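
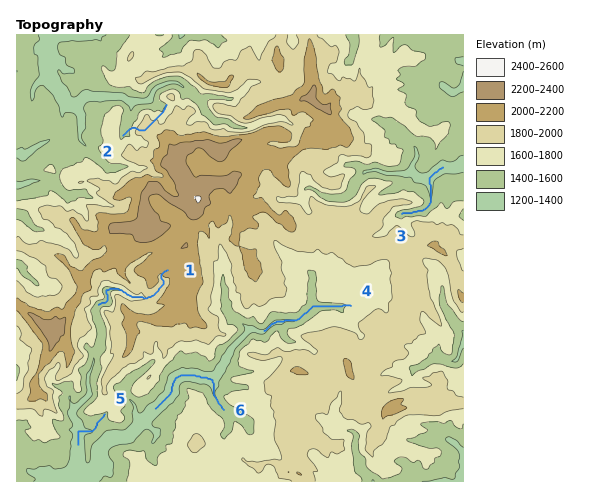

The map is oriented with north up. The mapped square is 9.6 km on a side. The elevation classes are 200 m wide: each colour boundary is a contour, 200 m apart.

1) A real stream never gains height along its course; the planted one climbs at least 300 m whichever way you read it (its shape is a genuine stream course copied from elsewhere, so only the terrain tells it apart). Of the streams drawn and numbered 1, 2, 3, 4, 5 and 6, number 2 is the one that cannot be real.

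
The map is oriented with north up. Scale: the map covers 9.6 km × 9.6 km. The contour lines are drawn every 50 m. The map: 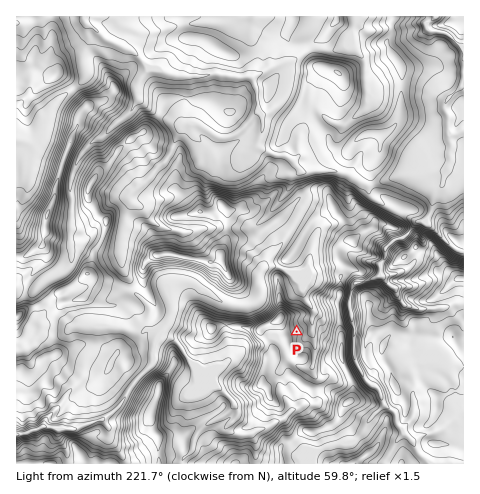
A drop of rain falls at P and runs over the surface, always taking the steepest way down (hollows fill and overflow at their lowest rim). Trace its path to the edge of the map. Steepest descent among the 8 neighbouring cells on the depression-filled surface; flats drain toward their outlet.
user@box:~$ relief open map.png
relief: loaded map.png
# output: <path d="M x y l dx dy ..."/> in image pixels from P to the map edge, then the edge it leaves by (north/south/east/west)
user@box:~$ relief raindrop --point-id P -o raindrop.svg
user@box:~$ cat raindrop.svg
<path d="M297 332l10-11 5 0 1-3 0-9-7-8-2-4 0-5-5-5 0-2-14-14-6-4-3-1-9 0-7 6-2 5 0 7 4 7 0 3-2 4-2 2-3 4-5 2-15 0-1-1-4 0-7-3-5-2-15-12-3-1-4-3-6-3-12 0-4 2-5 3 2 4 1 24-4 7 0 2-9 12 0 2-4 4 0 2-2 3-2 19-17 17-5 8-6 12-10 10-9 6-1 2-6 0-7 4-9 2-6 4-20 0-3-3-12 0-2 3-7 1-7 3-7 0"/>
exit: west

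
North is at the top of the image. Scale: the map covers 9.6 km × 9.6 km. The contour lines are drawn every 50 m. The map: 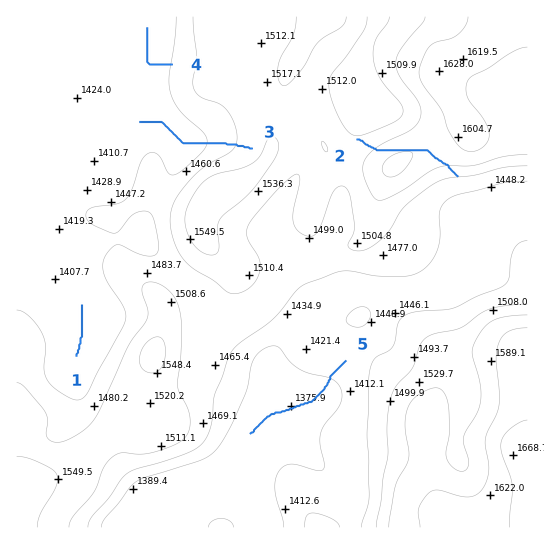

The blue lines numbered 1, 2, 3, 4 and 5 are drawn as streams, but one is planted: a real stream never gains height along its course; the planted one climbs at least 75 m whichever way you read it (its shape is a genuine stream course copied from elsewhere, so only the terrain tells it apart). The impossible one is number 2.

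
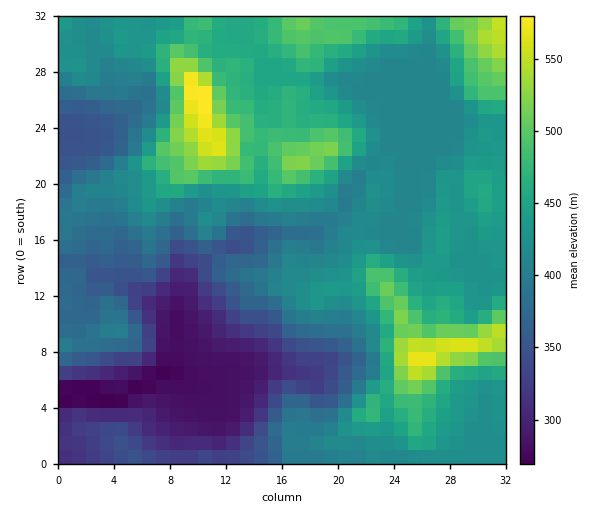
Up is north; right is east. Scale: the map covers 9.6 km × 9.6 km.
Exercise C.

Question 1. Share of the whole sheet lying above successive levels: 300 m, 92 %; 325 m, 87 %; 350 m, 80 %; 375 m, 73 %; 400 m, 63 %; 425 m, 42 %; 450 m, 26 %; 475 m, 15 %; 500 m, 8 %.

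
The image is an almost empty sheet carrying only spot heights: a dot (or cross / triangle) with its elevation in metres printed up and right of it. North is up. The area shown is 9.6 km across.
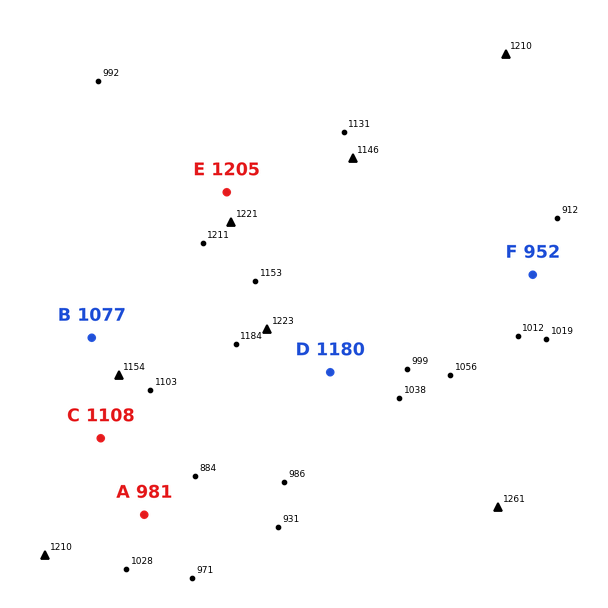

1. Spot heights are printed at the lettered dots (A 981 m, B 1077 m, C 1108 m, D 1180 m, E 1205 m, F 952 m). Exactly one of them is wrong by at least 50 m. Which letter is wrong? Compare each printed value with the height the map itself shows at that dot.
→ D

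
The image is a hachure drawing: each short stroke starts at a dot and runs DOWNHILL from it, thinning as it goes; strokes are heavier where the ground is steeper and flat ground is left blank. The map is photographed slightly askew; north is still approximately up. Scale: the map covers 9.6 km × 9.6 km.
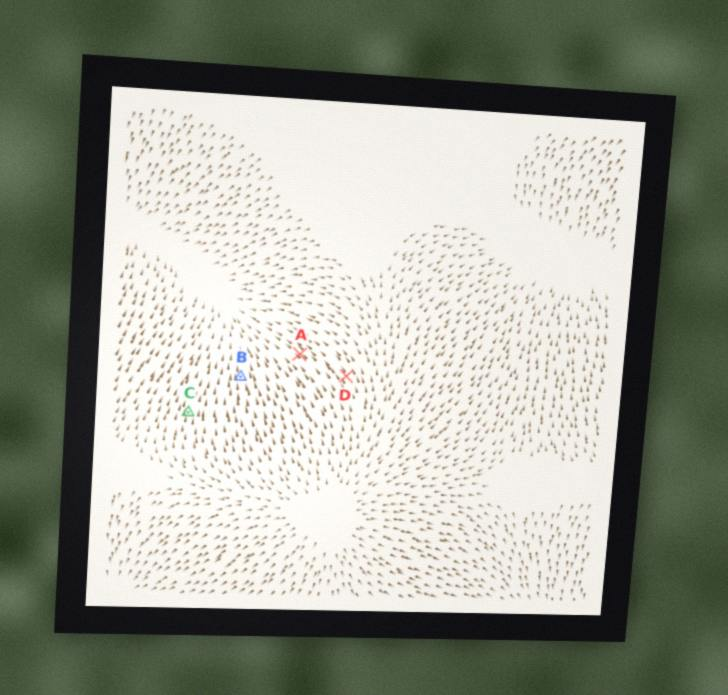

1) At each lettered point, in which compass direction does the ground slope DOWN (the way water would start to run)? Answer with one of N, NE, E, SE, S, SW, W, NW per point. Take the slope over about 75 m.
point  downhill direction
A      NW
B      N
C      N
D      NW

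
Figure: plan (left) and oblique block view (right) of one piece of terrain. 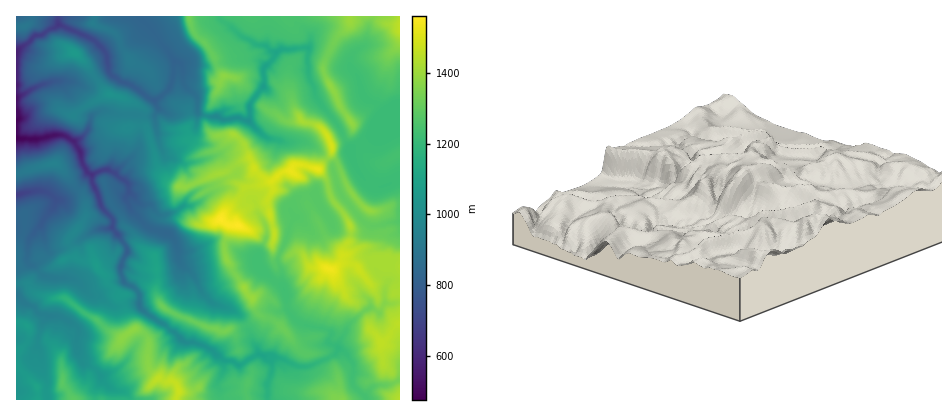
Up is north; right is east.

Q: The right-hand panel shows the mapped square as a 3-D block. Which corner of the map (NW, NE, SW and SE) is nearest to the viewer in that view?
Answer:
SW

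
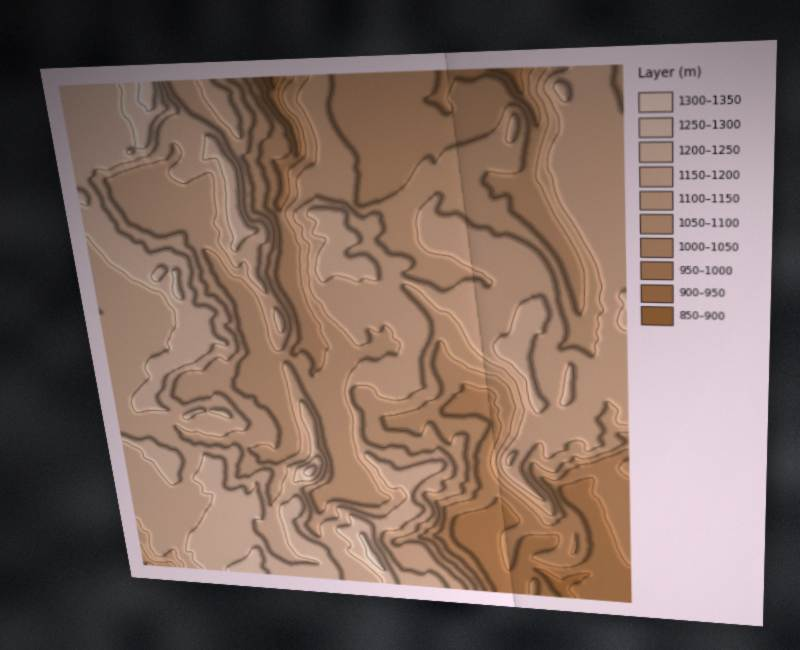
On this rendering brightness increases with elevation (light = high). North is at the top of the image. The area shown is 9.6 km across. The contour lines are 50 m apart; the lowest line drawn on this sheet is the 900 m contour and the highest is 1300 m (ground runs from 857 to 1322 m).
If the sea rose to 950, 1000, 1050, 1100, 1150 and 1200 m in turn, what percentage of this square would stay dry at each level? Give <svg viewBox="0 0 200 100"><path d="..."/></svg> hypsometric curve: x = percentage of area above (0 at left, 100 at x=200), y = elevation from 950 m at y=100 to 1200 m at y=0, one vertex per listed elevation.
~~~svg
<svg viewBox="0 0 200 100"><path d="M191 100l-11-20-23-20-39-20-53-20-38-20"/></svg>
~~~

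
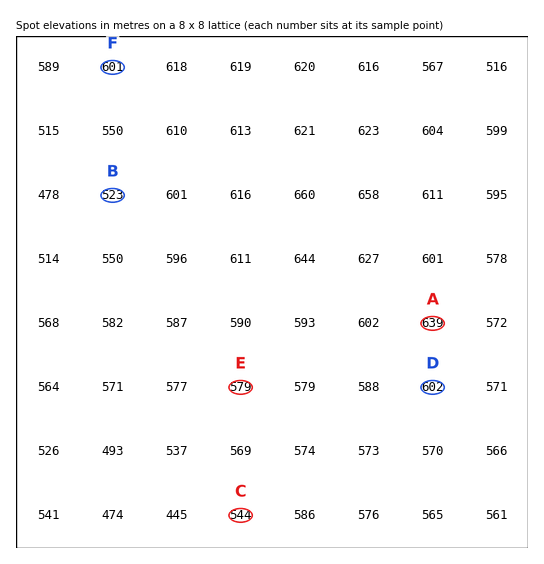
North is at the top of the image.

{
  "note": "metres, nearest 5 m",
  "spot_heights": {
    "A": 640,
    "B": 525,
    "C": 545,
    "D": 600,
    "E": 580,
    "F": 600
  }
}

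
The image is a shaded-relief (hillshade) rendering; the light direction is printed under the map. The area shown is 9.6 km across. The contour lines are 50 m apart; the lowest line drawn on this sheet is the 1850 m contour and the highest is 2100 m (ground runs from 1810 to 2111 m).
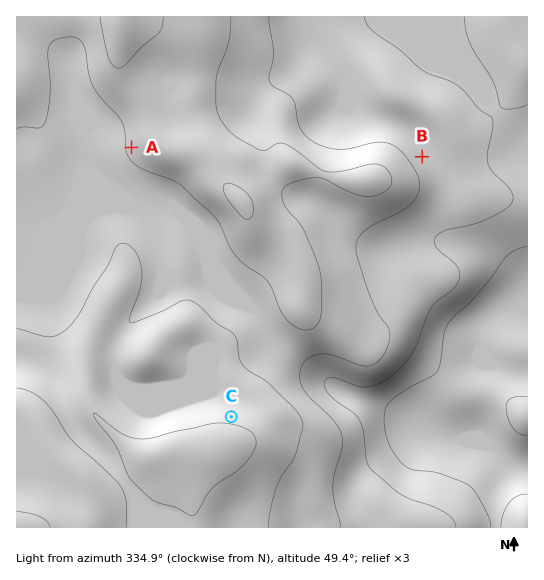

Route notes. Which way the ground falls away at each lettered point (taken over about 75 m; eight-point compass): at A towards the W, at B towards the NE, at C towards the N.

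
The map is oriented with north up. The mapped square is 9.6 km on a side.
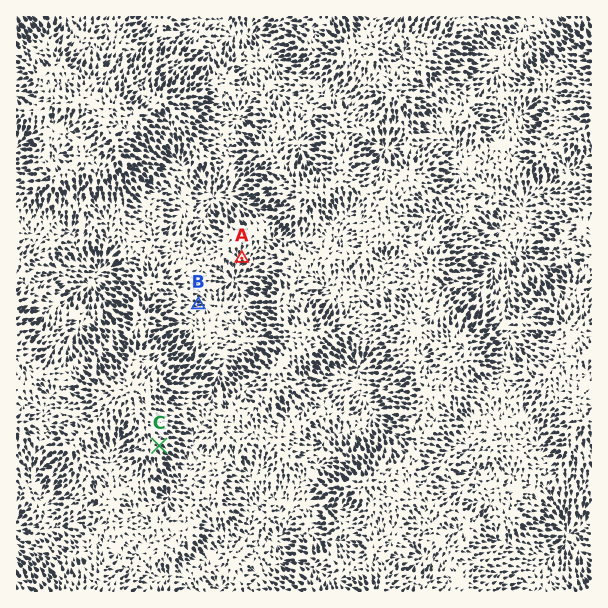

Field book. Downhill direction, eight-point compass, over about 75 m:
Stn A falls SW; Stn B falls E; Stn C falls SE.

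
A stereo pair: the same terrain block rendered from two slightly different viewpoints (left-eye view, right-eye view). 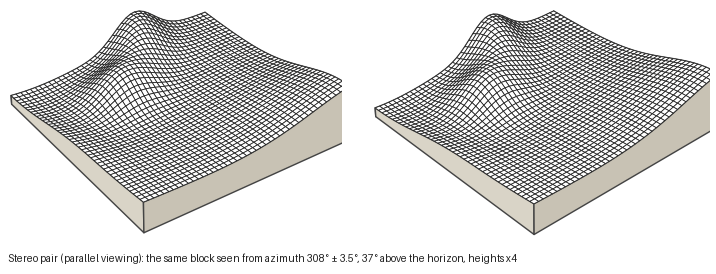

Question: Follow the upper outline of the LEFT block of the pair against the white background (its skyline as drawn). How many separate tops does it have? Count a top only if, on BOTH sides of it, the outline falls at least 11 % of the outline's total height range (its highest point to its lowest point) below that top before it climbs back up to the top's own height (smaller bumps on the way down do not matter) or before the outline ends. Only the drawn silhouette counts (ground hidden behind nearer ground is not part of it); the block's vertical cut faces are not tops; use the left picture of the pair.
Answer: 2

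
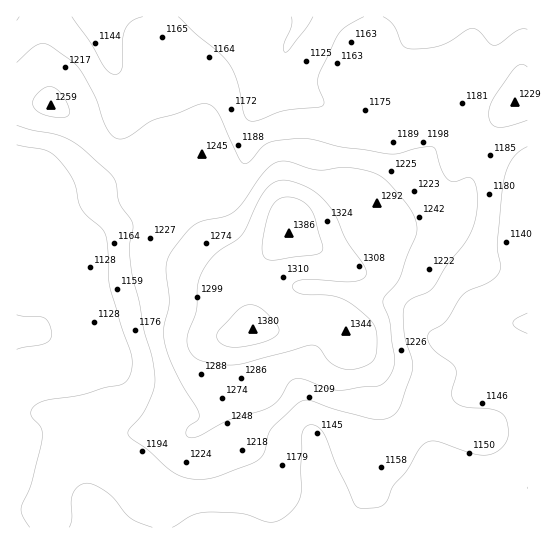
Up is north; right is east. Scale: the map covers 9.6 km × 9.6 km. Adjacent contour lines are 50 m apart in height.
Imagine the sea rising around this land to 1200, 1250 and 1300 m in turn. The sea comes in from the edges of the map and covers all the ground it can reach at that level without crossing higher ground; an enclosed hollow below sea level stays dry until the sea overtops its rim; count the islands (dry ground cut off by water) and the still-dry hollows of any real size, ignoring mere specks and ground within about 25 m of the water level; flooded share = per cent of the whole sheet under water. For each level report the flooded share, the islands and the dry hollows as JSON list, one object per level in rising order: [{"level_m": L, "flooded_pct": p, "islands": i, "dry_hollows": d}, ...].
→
[{"level_m": 1200, "flooded_pct": 62, "islands": 0, "dry_hollows": 0}, {"level_m": 1250, "flooded_pct": 81, "islands": 1, "dry_hollows": 0}, {"level_m": 1300, "flooded_pct": 91, "islands": 1, "dry_hollows": 0}]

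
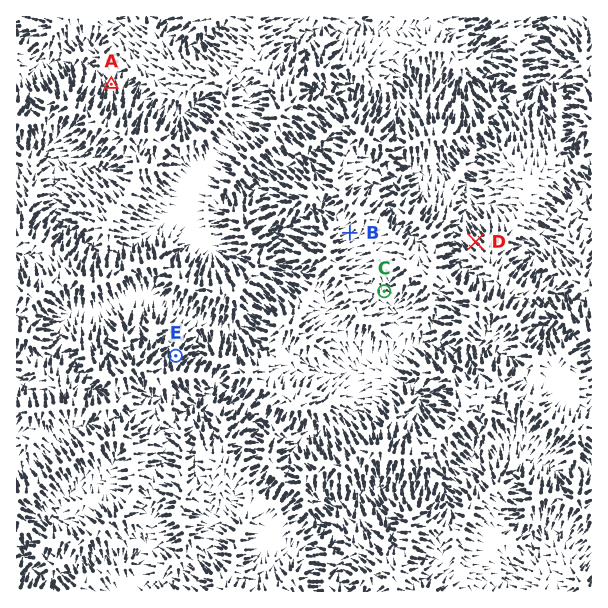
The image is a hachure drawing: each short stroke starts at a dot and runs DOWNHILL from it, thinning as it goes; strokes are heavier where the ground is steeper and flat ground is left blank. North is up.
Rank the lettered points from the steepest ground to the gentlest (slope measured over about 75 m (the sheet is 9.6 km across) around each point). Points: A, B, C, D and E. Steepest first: E D A C B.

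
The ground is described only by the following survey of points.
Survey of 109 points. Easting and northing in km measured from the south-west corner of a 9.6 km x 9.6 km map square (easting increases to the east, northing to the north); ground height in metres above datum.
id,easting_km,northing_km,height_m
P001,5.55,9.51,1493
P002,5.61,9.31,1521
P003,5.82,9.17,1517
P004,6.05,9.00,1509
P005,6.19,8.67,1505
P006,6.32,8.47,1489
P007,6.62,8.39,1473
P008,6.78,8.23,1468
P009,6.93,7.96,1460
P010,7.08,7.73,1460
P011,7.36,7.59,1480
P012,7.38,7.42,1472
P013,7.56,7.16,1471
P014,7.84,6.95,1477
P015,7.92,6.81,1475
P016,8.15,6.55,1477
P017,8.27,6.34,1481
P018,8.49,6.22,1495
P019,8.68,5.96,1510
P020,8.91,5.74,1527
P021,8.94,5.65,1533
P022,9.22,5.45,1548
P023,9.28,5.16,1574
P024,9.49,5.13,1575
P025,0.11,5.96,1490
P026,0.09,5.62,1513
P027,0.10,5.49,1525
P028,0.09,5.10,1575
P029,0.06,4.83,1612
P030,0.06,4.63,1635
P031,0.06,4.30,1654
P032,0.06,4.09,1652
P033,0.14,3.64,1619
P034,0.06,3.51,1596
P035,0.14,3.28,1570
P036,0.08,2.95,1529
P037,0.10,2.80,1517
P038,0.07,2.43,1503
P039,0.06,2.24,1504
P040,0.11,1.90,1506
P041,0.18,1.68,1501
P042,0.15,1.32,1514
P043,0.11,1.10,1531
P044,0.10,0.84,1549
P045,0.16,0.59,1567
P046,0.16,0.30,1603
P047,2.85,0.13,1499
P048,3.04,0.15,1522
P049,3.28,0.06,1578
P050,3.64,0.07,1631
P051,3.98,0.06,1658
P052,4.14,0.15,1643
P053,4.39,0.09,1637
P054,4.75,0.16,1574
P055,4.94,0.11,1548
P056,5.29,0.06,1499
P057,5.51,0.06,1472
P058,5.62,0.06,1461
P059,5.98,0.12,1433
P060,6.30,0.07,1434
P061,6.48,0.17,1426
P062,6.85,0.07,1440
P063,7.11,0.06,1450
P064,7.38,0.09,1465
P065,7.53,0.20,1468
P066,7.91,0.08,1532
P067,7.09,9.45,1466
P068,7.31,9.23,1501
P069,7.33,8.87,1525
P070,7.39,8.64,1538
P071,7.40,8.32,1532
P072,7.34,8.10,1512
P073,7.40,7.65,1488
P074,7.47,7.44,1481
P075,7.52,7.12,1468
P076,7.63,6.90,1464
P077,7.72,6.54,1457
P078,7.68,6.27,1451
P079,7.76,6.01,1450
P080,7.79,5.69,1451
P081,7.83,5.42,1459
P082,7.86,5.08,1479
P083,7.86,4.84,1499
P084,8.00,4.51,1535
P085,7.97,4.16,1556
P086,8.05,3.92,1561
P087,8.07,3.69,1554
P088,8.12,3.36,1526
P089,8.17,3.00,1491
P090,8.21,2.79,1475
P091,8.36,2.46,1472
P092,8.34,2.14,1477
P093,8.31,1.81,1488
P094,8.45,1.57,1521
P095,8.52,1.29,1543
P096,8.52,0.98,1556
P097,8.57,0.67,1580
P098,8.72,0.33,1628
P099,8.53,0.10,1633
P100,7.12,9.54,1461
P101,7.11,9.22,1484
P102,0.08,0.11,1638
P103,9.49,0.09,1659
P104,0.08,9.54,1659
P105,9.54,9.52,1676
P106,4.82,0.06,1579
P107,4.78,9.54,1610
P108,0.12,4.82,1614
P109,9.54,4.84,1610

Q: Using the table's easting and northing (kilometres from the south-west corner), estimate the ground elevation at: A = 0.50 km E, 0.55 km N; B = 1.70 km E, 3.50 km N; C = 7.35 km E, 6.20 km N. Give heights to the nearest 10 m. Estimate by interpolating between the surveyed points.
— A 1520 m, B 1630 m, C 1450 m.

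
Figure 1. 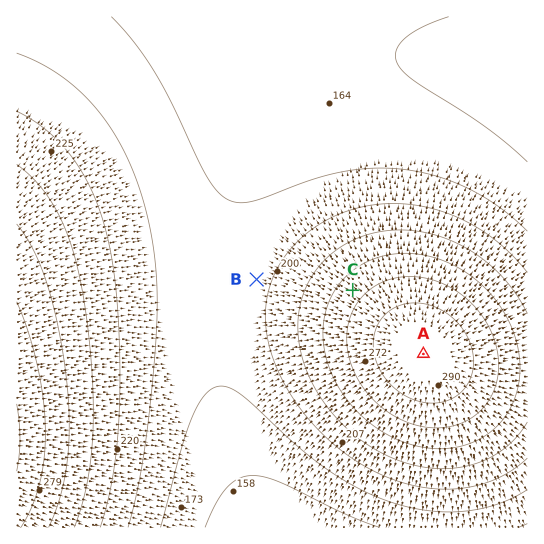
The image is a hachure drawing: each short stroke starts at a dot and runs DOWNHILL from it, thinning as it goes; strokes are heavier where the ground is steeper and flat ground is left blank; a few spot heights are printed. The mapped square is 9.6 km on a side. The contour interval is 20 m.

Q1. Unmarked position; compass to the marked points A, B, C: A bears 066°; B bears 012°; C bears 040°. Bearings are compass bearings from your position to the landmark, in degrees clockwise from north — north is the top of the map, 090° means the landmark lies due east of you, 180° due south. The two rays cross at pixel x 222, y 444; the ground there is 170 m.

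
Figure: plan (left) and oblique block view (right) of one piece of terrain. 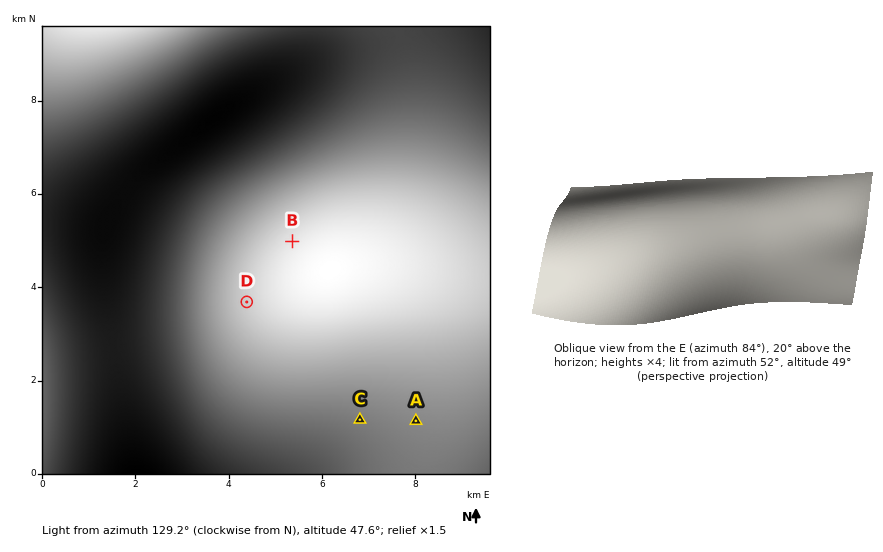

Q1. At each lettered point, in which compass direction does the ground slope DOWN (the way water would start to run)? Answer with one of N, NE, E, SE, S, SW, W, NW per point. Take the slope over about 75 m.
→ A NE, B E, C NE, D E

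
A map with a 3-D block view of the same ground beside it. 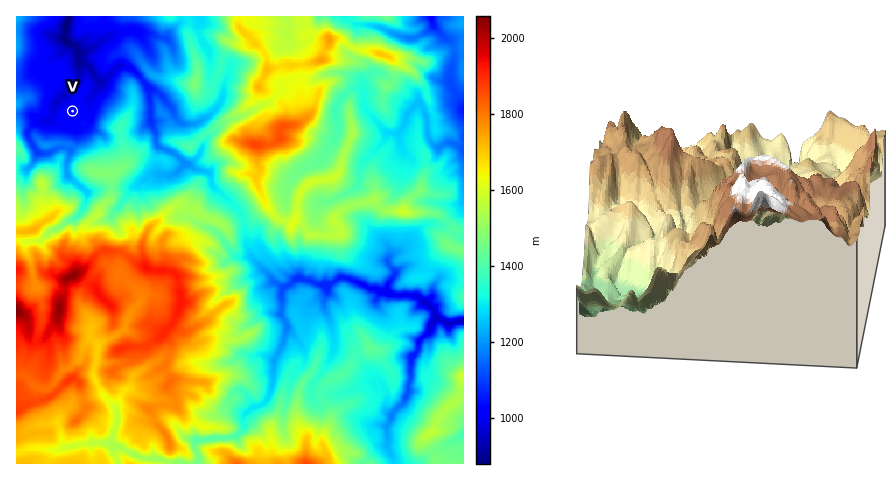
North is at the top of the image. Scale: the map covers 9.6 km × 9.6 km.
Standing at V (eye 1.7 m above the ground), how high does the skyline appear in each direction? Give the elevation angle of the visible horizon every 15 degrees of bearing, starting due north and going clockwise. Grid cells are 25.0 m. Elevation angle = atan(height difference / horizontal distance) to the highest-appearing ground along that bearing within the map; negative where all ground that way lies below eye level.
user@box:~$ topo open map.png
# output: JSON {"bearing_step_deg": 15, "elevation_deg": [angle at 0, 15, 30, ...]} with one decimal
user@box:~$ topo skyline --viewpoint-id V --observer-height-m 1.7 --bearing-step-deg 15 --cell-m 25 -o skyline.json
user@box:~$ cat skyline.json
{"bearing_step_deg": 15, "elevation_deg": [-1.7, 0.7, 2.4, 6.1, 8.6, 11.0, 14.4, 18.9, 16.9, 16.4, 18.3, 19.7, 16.3, 16.0, 15.2, 13.8, 15.5, 9.3, 7.4, 8.1, 4.1, 5.7, 5.3, 0.9]}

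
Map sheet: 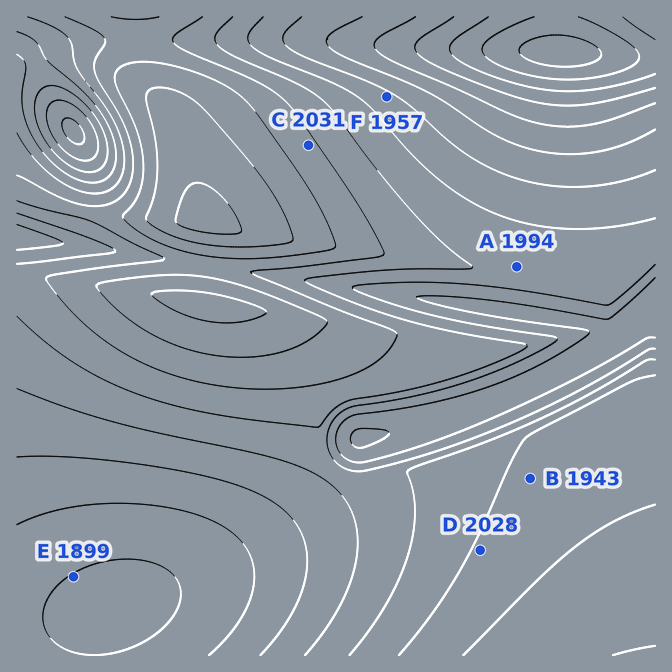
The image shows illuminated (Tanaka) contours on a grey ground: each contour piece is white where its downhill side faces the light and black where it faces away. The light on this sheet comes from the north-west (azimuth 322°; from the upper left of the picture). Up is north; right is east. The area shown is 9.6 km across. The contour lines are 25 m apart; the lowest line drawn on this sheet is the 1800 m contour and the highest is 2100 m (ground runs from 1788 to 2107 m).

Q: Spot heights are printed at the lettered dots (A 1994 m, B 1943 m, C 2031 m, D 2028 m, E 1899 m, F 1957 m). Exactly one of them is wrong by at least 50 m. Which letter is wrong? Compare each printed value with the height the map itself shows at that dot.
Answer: B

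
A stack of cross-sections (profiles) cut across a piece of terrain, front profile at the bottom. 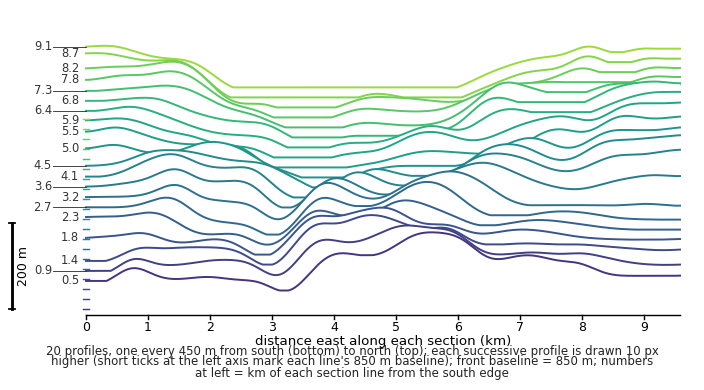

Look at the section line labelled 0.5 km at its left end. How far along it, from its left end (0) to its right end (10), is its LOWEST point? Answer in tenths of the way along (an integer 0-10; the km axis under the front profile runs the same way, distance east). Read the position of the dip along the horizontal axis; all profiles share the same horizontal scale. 3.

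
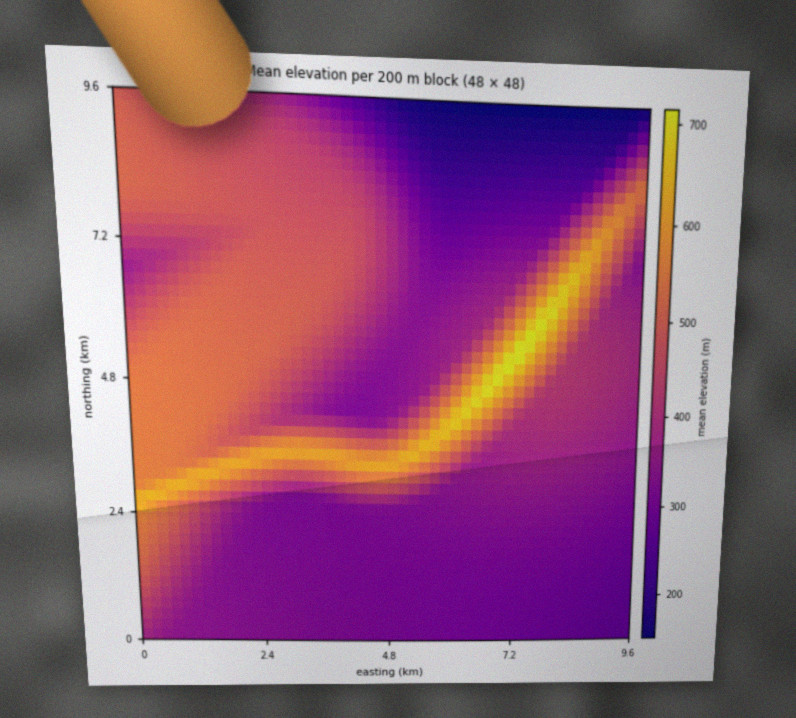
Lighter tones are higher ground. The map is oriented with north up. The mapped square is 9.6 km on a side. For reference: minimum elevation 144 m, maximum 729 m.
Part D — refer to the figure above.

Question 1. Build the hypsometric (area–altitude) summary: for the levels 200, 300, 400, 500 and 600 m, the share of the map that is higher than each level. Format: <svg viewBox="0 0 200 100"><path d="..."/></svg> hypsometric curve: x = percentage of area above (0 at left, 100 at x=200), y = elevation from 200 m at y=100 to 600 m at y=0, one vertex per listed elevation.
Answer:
<svg viewBox="0 0 200 100"><path d="M192 100l-22-25-80-25-49-25-32-25"/></svg>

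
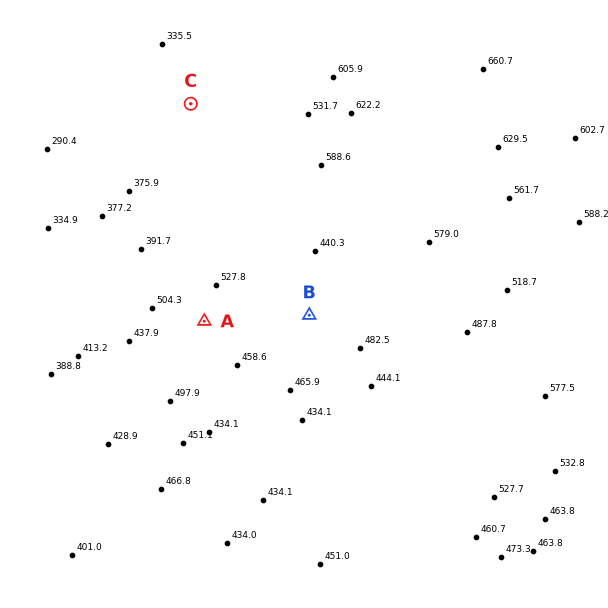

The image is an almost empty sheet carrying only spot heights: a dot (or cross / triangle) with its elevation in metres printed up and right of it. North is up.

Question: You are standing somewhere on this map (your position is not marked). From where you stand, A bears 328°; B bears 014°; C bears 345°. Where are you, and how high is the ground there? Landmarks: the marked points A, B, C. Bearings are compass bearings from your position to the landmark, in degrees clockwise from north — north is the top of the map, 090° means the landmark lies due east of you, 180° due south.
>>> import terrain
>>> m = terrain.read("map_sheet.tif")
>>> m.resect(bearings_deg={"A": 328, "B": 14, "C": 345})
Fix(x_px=279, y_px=439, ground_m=430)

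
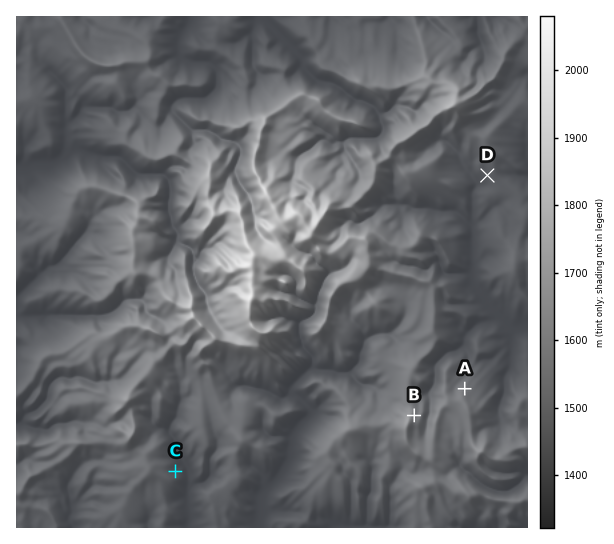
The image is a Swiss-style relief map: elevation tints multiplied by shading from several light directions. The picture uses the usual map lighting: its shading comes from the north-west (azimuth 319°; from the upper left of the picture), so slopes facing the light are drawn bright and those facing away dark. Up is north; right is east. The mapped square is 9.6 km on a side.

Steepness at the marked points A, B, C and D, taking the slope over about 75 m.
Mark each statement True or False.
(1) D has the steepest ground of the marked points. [False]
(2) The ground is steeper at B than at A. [True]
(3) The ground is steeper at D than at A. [False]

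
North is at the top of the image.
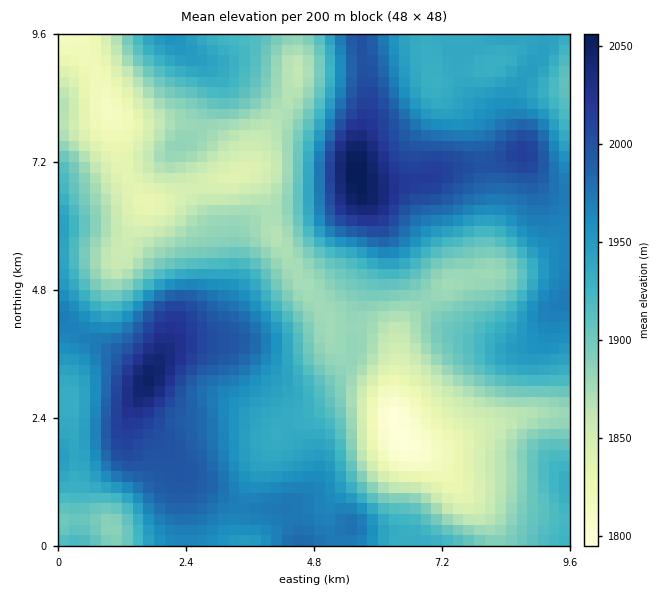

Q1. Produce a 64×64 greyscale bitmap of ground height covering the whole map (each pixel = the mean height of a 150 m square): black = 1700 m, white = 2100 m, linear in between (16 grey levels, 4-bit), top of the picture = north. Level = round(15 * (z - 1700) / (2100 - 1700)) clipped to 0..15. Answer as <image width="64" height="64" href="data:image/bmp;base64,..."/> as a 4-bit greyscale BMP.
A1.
<image width="64" height="64" href="data:image/bmp;base64,Qk12CAAAAAAAAHYAAAAoAAAAQAAAAEAAAAABAAQAAAAAAAAIAAATCwAAEwsAABAAAAAAAAAAAAAAABEREQAiIiIAMzMzAERERABVVVUAZmZmAHd3dwCIiIgAmZmZAKqqqgC7u7sAzMzMAN3d3QDu7u4A////AIiIh3d4maqqqqqpmZqqq7uqqqqpmZmZmYiId3d3iIiJiIiHd3iZqqqqqqqqqqqruqqqqqqZmZmIiId3d3eIiImIiHd3iJmqqqqqqqqqqqqqqqqqqpmZmIh3d2Z3d4iIiIiId3eImqqqqqqqqqqqqqqqqqqpmYiIh3ZmZmd3iIiIiIiHeImaq7u7qqqqqqqqqqqqqpmIiIh3ZmVmZnd4iIiIiIiImaq7u7u6qqqqqqqqqqqpmIh3d3ZlVVZmd3iIiYiIiZmaq7u7u7uqqqqqqqqqqpmId3d2ZVVVVmZ3eIiZmZmZmqq7u7u7u6qqqqqqqqqpmHdmZmZVVVVWZnd4iJmZmZmqq7u7u7u7qqqZmqqqqpmIdmVVVVVVVVZmZ3iImZmZmqu7u7u7u7uqqZmZmaqqmYdmVVRERFVVVmZ3eIiZmZmqu7u7u7u7u6qpmZmZmZmZh2VURERERVVWZnd4iIiZmaq7y7u7u7u6qpmZmZmZmZiHZURERERFVVZmd3iIiJmZq7zMu7u7u7qqmZmZmZmZmHZVREREREVVVmZneIiImZmrvMy7u7u7uqqZmZmZmZmYdlVEREREVVVWZmd3eIiZmau8zMu7u7u6qpmZmZmZmYh2VEREREVVVVZmZnd3d5mZq7zMzLu7u7qqmZmZmZmYiHZUREREVVVVZmZmZnd3mZmrvMzMy7u7uqqZmZmZmYiHdlRERERVVWZmZmZmZ3eZmaq8zMzMu7uqqqmZmZmZiId2VERERVVWZmZmZmd3d5mZqrzN3cy7u6qqqpmZmZmIh3ZVRERFVWZmZ3d3d3d3mZmqvM3d3Mu7qqqqqZmZmIh3dmVURVVWZmd3d3iIiIiZmaq8zd3cy7u6qqqqmZmYiHd2ZVVVVWZmd3eIiIiIiJmZqrvN3d3Mu7u6qqqZmZiHd3dmVVVWZnd3iIiZmZmZmZqqu8zd3czLu7u6qqmZiHd3d2ZlVWZnd3iImZmZmZmZqqq7vM3dzMy7u7uqqZmId3d3dmZWZnd4iImZmZmZmaqqqru8zN3MzLu7u7qqmYd3d3d2ZmZmd3iIiZmZmqqZqqqqq7vMzMzMy7u7uqqYh3d3d3ZmZmd3iIiJmZmqqqqqqqqqu7zMzMy7u7u6qZiHd3d3d2ZmZ3eIiIiZmaqqqqqqqqqrvMzMzLu7u6qpmId3d3d3ZmZnd4iIiImZqqqqqqqZmaq7zMzMu7u7qpmId3d3d3d2Znd3eIiIiJmaqqqqqZmZmqu8zMu7u6qpmId3d3d3d3d3d3d3eIiIiZqqqqqZiIiJqru7u7uqqqmYh3d3d3d3d3d3d3d3d4iJmqqqqZiId4iaq7u7qqqqmYh3d3d3d3d3d3d3d3d3d4iZqqqZmHd3eImaqqqqqqmZh3d3d3d3iIiId3d3d3d3eImqqpmId2Z3eImZmZmZmZiHd3d3d4iIiIiHd3d3d3d3iZqqmYd2ZmZ3iIiZmZmZiHd3d3d4iIiZmIh3d3d3d3iJmqqZh3ZmZnd3iIiIiIiHd3d3eIiImZmZmId3d3d3eImaqpmHdmZmZ3d3d3iIiHd3Z3eIiZmaqqmZiIh3d3eImaqqmYd2ZmZmZ3d3d3d3d2ZneImZmqqqqpmYiIiIiImaqqqZh3dmZmZmZ3d3d3d3Zmd4maqqu7u6qpmZiIiImZqqqpmId2ZmZmZmd3d3d3Zmd4iaq7u7u7qqqZmZiJmZqqqqmYh3ZmVVVmZnd3d3dmZ3iaq7zMzMu6qqqpmZmaqqqqqZiHdmVVVVZmZ3d3d2ZneJq7zM3My7u6qqqqqqqqqqqpiHd2ZVVVVWZmZmZmZmd4mrzN3d3Mu7u7uqqqqqqqqqmId2ZlVVVVZmZmZmZmZ3iavN3d3czMu7u7uqqqq7uqqIh3ZlVVVVVmZmZmZmZneJq83d3dzMzMy7u7u7u7u7qoh3dmVVVWZmZlVVVWZmd4mrzd3d3MzMzMu7u7u7u7uqiHdmVVVWZmZmZVVVVWZ3iavN3d3czMzMzLu7u7u7u6qId2ZVVWZmZmZmZVVVZmeJq83d3czMzMzMu7u7vMy7qod2ZVVVZmd3dmZmZVZmd4mrzd3dzMy8zMu7u7vMzLuqd2ZVVVVmZ3d3ZmZmZmZ3iavN3d3Mu7u7u7u7u8zMuql2ZVVVVVZnd3d2ZmZmZneJmrzd3My7u7u7u7u7vMu6mWZlVVVVVmZ3d3dmZmZmd4iavM3MzLu7qqqqqru7u7qZZlVURFVVZnd3d3dmZmZneJq8zMzLu6qqqqqqqru7qplmVVRERVZmd3d3d3d2Zmd4iavMzMu7qqmZmqqqqqqpmGZVVERVVmd3d3d3d3dmZ3eJq7zMy7qpmZmZqqqqqpmIZlVURFVmd3d3iIiHd3Zmd4mrvMy7qpmZmZmZqqqZmYhmVVRFVWd3eIiIiIiHd2ZniJq7zLuqmZmZmZmZqZmYiGZVVFVWZ3iIiImYiId3Zmd4mrvLu6mZmZmZmZmZmZiIZVVVVWZ3iIiZmZmIiHdmZ3iau7u6qZmZmZmZmZmZmYhVVVVVZ3iImZmZmZiId2ZmeJq7u7qpmZmZmZmZmZmZiFVVVVZniJmZmZmZmIh3Zmd4mru7uqmZmZmZmZmZmZmYVVVVVneJmZmZmZmYiHdmZ3iau7u6mZmZmZmZmZmZmZhERFVmeImZqZmZmYiId3d3iJq7u6qZmZmZmZmZmZmZmUREVWZ4mZqpmZmIiIiHd3eJqru7qpmZmZmZmZmZmZmZ"/>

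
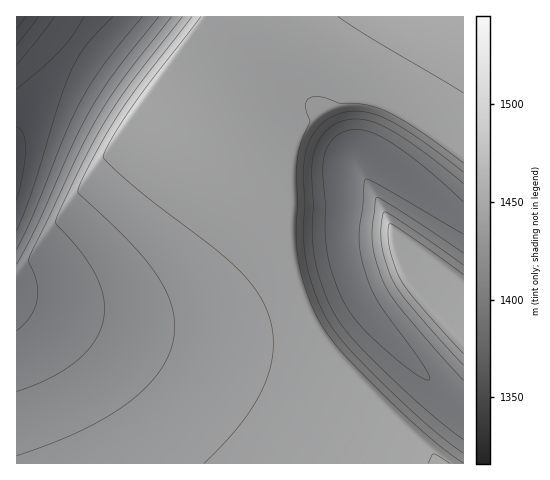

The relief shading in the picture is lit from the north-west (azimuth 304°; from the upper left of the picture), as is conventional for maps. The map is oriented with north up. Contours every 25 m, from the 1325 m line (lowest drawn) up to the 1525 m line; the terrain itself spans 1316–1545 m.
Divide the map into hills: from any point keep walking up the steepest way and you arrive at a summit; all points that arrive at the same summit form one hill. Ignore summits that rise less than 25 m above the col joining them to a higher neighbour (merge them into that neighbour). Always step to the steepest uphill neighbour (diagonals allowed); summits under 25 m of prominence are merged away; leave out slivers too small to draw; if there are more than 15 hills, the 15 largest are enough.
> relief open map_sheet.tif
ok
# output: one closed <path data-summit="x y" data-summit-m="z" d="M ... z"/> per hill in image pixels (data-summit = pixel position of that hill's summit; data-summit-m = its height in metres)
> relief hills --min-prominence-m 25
<path data-summit="463 17" data-summit-m="1545" d="M463 16l-367 1-48 67-32 48 1 332 447-1 0-52-16-12-40-41-42-47-14-27-9-35 1-82 3-10 9-6 11 3 23 12 68 50 6 1z"/><path data-summit="463 339" data-summit-m="1523" d="M357 151l-10 6-3 10-1 48 0 34 11 41 12 21 14 17 68 71 15 11 1-192-74-52-23-12z"/><path data-summit="17 17" data-summit-m="1446" d="M96 16l-80 1 1 115z"/>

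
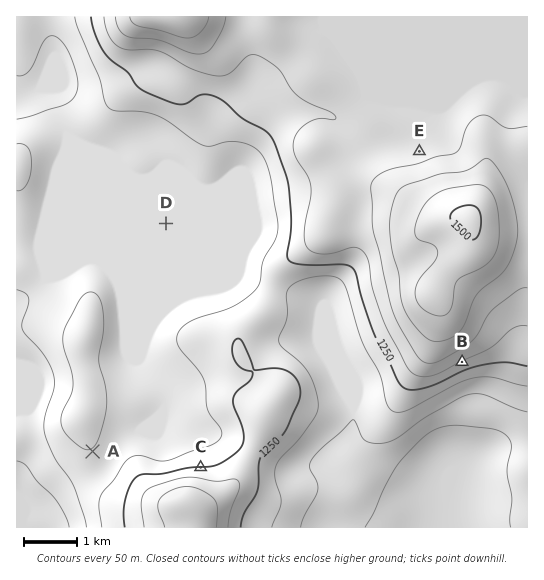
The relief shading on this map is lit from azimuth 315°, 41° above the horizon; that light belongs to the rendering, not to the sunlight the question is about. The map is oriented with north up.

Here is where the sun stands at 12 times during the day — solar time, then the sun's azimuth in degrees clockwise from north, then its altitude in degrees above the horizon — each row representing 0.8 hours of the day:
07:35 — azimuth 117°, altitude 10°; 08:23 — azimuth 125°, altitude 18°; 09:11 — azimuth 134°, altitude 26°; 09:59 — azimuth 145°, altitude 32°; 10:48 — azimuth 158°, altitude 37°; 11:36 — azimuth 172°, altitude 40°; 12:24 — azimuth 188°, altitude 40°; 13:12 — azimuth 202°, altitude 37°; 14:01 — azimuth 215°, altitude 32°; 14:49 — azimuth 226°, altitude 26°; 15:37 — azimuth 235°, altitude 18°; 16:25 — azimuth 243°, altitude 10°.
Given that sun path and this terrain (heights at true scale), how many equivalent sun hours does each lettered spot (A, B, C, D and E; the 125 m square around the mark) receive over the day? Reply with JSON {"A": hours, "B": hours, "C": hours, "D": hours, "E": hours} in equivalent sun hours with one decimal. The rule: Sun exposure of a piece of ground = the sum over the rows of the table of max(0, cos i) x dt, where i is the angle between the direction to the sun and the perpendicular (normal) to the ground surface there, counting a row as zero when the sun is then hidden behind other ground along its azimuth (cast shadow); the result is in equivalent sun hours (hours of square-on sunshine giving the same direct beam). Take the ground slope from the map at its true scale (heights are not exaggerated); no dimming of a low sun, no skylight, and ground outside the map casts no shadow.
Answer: {"A": 4.6, "B": 5.6, "C": 3.0, "D": 4.3, "E": 3.9}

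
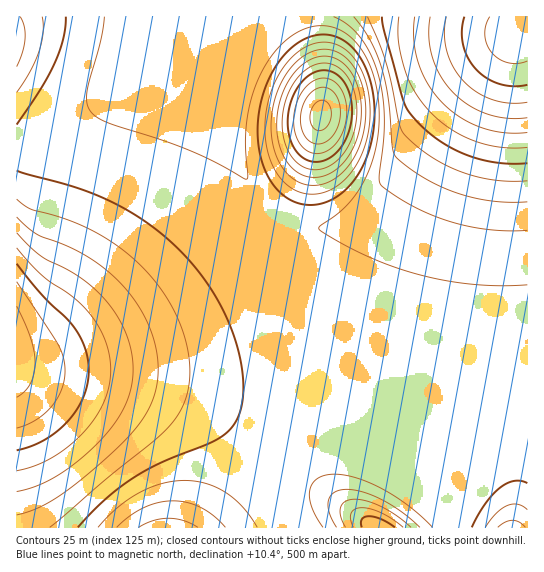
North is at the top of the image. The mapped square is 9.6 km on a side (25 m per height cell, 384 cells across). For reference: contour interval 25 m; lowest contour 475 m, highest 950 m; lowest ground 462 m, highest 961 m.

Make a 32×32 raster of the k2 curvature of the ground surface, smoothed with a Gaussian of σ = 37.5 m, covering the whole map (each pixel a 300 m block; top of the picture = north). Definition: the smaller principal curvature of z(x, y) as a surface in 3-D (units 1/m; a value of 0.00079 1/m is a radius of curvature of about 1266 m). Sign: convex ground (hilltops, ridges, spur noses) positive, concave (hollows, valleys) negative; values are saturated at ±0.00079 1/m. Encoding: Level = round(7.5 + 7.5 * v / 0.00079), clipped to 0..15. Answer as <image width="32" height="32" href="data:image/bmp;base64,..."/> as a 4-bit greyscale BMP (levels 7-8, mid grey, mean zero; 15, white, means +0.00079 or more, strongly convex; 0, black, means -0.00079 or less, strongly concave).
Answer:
<image width="32" height="32" href="data:image/bmp;base64,Qk12AgAAAAAAAHYAAAAoAAAAIAAAACAAAAABAAQAAAAAAAACAAATCwAAEwsAABAAAAAAAAAAAAAAABEREQAiIiIAMzMzAERERABVVVUAZmZmAHd3dwCIiIgAmZmZAKqqqgC7u7sAzMzMAN3d3QDu7u4A////AHd3d3d3d3d3d3YwBXd3Rnd3d3d3d3d3d3d1M2d3d2V3d3d3d3d3d3d3ZVZ3d3d2Z3d4h3d3d3d3d3d3d3d3d2eIiId3d3d3d3d3d3d3d3d3iIiHd3d3d3d3d3d3d3d3d4iIh3d3d3d3d3d3d3d3d3eIiId3d3d3d3d3d3d3d3d3iIiId3d3d3d3d3d3d3d3d4iIiHd3d3d3d3d3d3d3d3eHiIh3d3d3d3d3d3d3d3d3h3iHd3d3d3d3d3d3d3d3d3d4h3d3d3d3d3d3d3d3d3d3eHd3d3d3d3d3d3d3d3d3d3d3d3d3d3d3d3d3d3d3d3Z3d3d3d3d3d3d3d3d3d3d2d3d3d3d3d3d3d3d3d3d3Znd3d3d3d3d3d3d3d3d3d2Z3d3d3d3d3d3d3d3d3d3dXd3d3d3d3d2VVV3d3d3d3V3d3d3d3d3VWZlR3d3d3d2d3d3d3d3dlZnZkR3d3d3d3d3d3d3d3VWeIdUV3d3d3d3d3d3d3d0V4mYZEd3d3d3d3d3d3d3c1eZmXU2d3d3d3d3d3d3d3NXmqqGRXd3d3d3d3d3d3dzV5qqlkV3d3d3d3d3d3d3dEaJmYZFd3d3d3d3d3d3d3ZFeJiGRnd3d3d3d3d3d3d3RWeHdkZ3d3d3d3d3d3d3d2RWdmVXd3d3d3d3d3d3d3d1RWZVZ3d3d3"/>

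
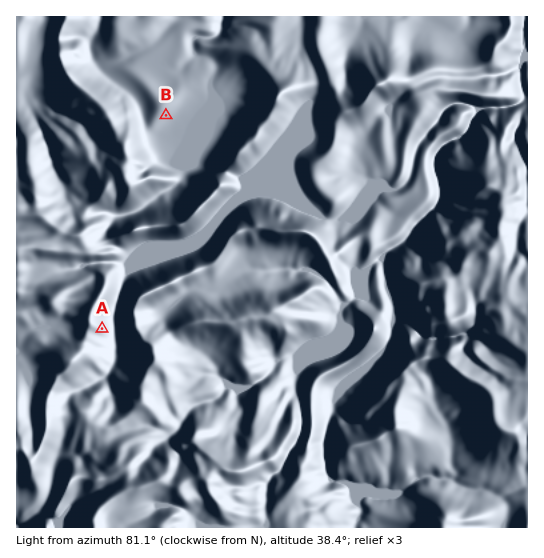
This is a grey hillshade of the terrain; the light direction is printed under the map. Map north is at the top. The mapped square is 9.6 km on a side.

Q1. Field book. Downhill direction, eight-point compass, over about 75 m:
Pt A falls E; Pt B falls SE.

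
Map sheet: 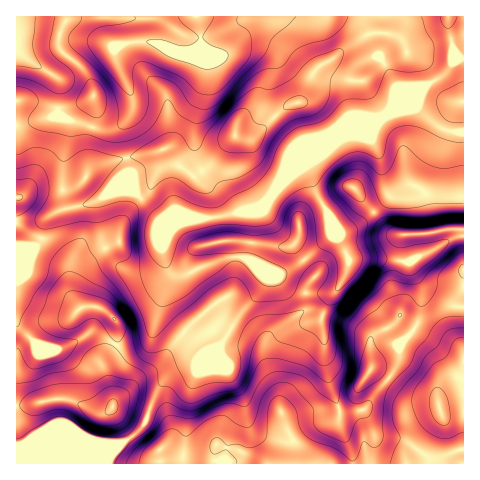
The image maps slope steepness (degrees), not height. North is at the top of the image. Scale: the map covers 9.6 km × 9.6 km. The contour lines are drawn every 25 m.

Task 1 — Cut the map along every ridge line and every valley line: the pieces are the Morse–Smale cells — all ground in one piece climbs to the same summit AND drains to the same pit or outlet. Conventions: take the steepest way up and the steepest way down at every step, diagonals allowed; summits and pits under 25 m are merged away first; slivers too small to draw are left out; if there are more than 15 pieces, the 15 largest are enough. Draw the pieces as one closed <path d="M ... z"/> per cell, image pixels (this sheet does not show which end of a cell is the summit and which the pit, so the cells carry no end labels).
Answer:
<path d="M463 230l-18 0-21 4-35 2-28 10-32 15-13 14-19-24-3-7-4 3-11 0-47-6 3 7 0 26-3 18-19 13-29 27 10 6 10 13 13-4-20 18-19 5-17 14-18 42-20 17-19 0-13-3-53 0-14 5-7 0-1 18 447 1z"/><path d="M463 16l-58 0-3 23-13-5-17 0 2 11 6 12-10 1-14 10-5 12 0 28 2 6 22 4 12-2-9 7-39 18-17 15-36 24-19 23-35 11-18 4-54 1-20-21-19 29-2 15-13 6 4 9 15 12 16 3 12-5 10-15 6 19 0 12-6 24 5 9 17 15 28-26 19-13 3-18 0-26-3-7 47 6 11 0 4-3 3 7 19 24 13-14 32-15 28-10 35-2 21-4 18 0z"/><path d="M372 16l-175 0 3 27-10 7-14 0-25-8-18 0-15 4-4 6 1 7 18 39 0 11-10 16-1 9 7 39 7 21 4 4 9-8 12-23 0-14 3-4 10 14 21 13 12-8 28-32 16 2 6-3 27-27 18-9 10-25 10-10 11-5 8-8 31-18-1-12z"/><path d="M371 34l-23 12-15 13-11 5-10 10-8 21-5 7-15 6-31 29-11 1-7-2-28 32-12 8-21-13-10-14-3 4 0 14-12 23-8 9 19 20 54-1 43-11 10-4 19-23 36-24 17-15 39-18 9-7-12 2-22-4-3-18 1-16 5-12 7-6 16-6z"/><path d="M196 16l-129 0-8 19 0 13 26 23 6 11 2 14-6 5-25 8-7 0-31-9-8 2 1 24 33-8 7-5 13 7-7 41 1 39 4 8 31-8-3 9 5 30 4 9 14-6 2-15 19-28-11-26-7-39 1-9 10-16 0-11-14-30-5-16 4-6 15-4 18 0 25 8 14 0 10-7 0-14z"/><path d="M17 324l0 121 7 0 14-5 53 0 13 3 19 0 20-17 18-42 17-14 19-5 16-16-9 2-10-13-11-6-21 30-7 6-12 7-30 28-11-42 13-17-16-10-8-2-23 14-13 4-19-6z"/><path d="M97 200l-12 5-24 5-12 6-5 7-2 15-6 8-20 0 0 77 25 23 18 4 16-7 16-11 11 4 11 8 3-2 0-21-17-13-19 0-7-13 0-10 5-14 12-12 15-10-4-10z"/><path d="M59 113l-9 5-34 8 1 120 19 0 6-8 4-20 21-10-4-14 0-33 7-41z"/><path d="M105 248l-15 11-12 12-5 14 0 10 7 13 19 0 17 13 2 16-2 8 7 1 21-4 9-9 16-53 0-8-6-20-10 15-12 5-8 0-13-5z"/><path d="M66 16l-50 1 1 84 14 0 24 8 7 0 25-8 6-5-2-14-6-11-26-23 0-13 7-14z"/><path d="M164 296l-13 39-11 8-17 3-8-1-13 16 11 42 30-28 12-7 7-6 22-30-19-19-2-6z"/><path d="M404 16l-30 0-3 5 0 11 1 2 17 0 13 5 2-12z"/>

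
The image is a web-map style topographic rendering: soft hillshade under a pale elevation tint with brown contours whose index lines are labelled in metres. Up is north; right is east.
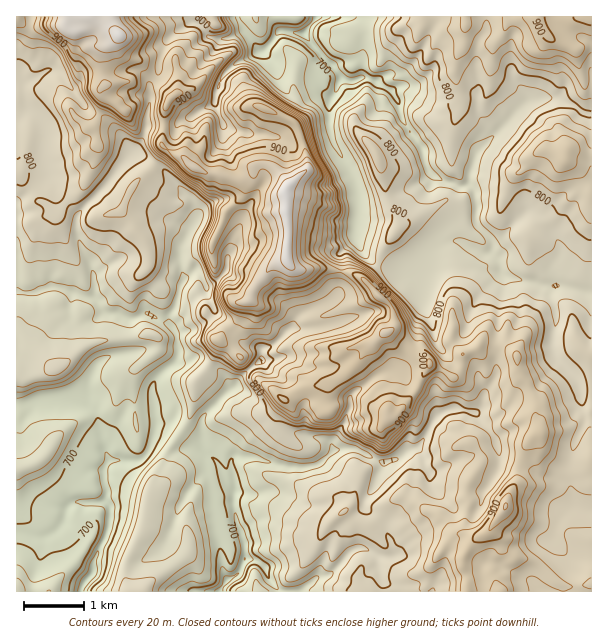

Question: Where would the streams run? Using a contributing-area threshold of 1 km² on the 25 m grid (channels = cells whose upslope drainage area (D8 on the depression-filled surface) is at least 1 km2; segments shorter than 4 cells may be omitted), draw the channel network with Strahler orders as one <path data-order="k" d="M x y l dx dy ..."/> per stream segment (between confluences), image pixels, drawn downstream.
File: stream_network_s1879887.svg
<path data-order="1" d="M392 557l-14 0-10-8-3 0-2-1-6 0-6 3-22 24-12 3-15 13-3 0"/><path data-order="1" d="M554 534l3-4 0-3 4-9 11-11 9 0 1 2 9 1"/><path data-order="1" d="M59 528l6-7 1-12 6-6 3 0 2-2 6 0 1 2 14 0 1-2 5 0 1 2"/><path data-order="1" d="M180 506l0-2 6-7 2-5 7-7 0-2 18-18 5 0 1 2"/><path data-order="3" d="M105 503l5 6 0 13-2 2 0 6-10 21 0 3-5 7 0 5-3 4 0 3-7 8 0 6-2 1 0 3"/><path data-order="3" d="M234 491l0 21 2 1 0 6 1 2 0 3 2 1 0 3 1 2 0 3 2 1 0 3 3 6 0 18-3 3 0 3-3 6-6 5-2 0-10 10-2 3"/><path data-order="2" d="M219 467l2 1 0 3 1 2 0 3 3 6 9 9"/><path data-order="3" d="M108 462l-4 5 0 15 3 6-2 15"/><path data-order="1" d="M423 456l-6-7-3 0"/><path data-order="2" d="M332 452l-12 12-3 1-5 0-1 2-8 0-1 1-3 0-2-1-12 0-1-2-6 0-2-1-9-2-1-1-3 0-6-3-24 0-2 1 0 8 2 1 0 6 1 2 0 15"/><path data-order="2" d="M414 449l-6 1-7 8-11 0-1 1-14 0-19-10-17 0-1 1-5 0-1 2"/><path data-order="1" d="M497 440l0-2-17-18-3-6-4 0-8-4-13-2-12 6 0 2-9 9-6 13-5 5 0 1-6 5"/><path data-order="1" d="M62 401l22 0 11 10 3 6 0 6 1 2 2 10 3 6 0 6 1 2 0 3 3 6 0 4"/><path data-order="1" d="M581 393l0-4-2-2 0-3-3-6-19-19-3-6 0-3-2-2 0-13 2-2 0-4 1-2 0-19-3-6 0-14-3-1-9 0-1-2"/><path data-order="1" d="M366 384l-15 11-1 3 0 12-3 4-2 8-3 3-4 9-6 7 0 11"/><path data-order="3" d="M170 327l1 3 6 6 0 11 2 1 0 6-2 2-1 6-5 4-1 0-17 17 0 3-1 1 0 8 1 1 0 6 2 2 0 10 1 2 0 12-1 1 0 5-2 1-3 12-3 6-7 8-30 0-2 1"/><path data-order="1" d="M296 320l-3 6-3 3-2 0 0 1-15 15-10 3 0 8-26 25 0 3-4 5-3 0-27 28-2 3 0 20 2 1 0 6 4 6 0 2 3 1 9 9 0 2"/><path data-order="2" d="M95 300l10 12 15 0 2 2 3 0 9 4 9-4 9 0 3 1 6 6 7 3 2 3"/><path data-order="1" d="M65 290l3 1 7 0 6 5 3 0 2 1 6 0 3 3"/><path data-order="2" d="M539 285l-6-1-5-3-7 0-2-2-9-1 0-2-6-6 0-3-1-1 0-9-6-6-2-3 0-5-1-1"/><path data-order="1" d="M552 284l-3 1-10 0"/><path data-order="2" d="M183 282l-4 9 0 5-3 6 0 4-6 8 0 13"/><path data-order="1" d="M422 266l22-23 3 0 2-1 12 0 6 3 3 3 16 1 5-6 0-4"/><path data-order="1" d="M228 254l0 4-1 2 0 10-15 15-6 0-3-7-8-8-1 0-9 9-2 3"/><path data-order="2" d="M491 239l-14-14-1-3 0-10 1-2 0-6-1-1 0-8-2-1 0-3-6-5-4 0"/><path data-order="1" d="M356 230l0-9 1-2 0-31-1-2-2-7-4-8 0-3-3-3-2-4-3-3 0-2-3-3-6-10-1-9-2-2 0-33 6-7 0-5 3-4 0-9"/><path data-order="1" d="M195 219l0 2-6 7-4 12-5 6 0 17 2 1 1 18"/><path data-order="1" d="M519 218l-24 24-1 0"/><path data-order="2" d="M464 186l-6 0-5-3-9-1-6-5-4-1-6-6-2-6-1-2 0-3-2-1 0-11-9-9 0-1-12-17-1-9-2-1 0-6-6-11-4-3"/><path data-order="1" d="M146 129l-3 9-6 6 0 5-18 18-3 6-6 6 0 1-5 5 0 1-21 20 0 1-6 6-1 3 0 18 1 2 0 4 3 5 2 6 7 10 2 9 1 2 0 9 2 1 0 18"/><path data-order="1" d="M228 128l-3-2-1-4-3-3-3-6-2-8-1-1 0-6 1-2 0-4 2-2 1-7 3-6 9-11 18-9 3-3 3-1 6 0 3-3"/><path data-order="1" d="M44 125l0-2-11-10-3-2-6 0"/><path data-order="2" d="M24 111l-7 8"/><path data-order="1" d="M539 99l-6 0-2 2-3 0-6 6-1 0-11 10 0 2-34 34-2 9-4 9 0 9-6 6"/><path data-order="2" d="M389 90l-8-6-3 0-6-3-3-3-10 0-2 2-3 0 0 1-6 0-3-1-6-6"/><path data-order="1" d="M395 89l-2 1-4 0"/><path data-order="2" d="M339 74l-6-6 0-2-1 0-21-22 0-2-3-3 0-12"/><path data-order="1" d="M56 69l-6 0-6 3-3 3-14 6-4 5 0 9 1 1 0 8 2 1 0 5-2 1"/><path data-order="2" d="M264 50l9-9 3-6 5-5 6 0 1 2 5 0 1 1 8 0 6-6"/><path data-order="3" d="M308 27l7-7 2-3"/><path data-order="1" d="M197 23l13 15 9 0 2 1 4 0 12-6 8 0 10 11 2 6 7 0"/>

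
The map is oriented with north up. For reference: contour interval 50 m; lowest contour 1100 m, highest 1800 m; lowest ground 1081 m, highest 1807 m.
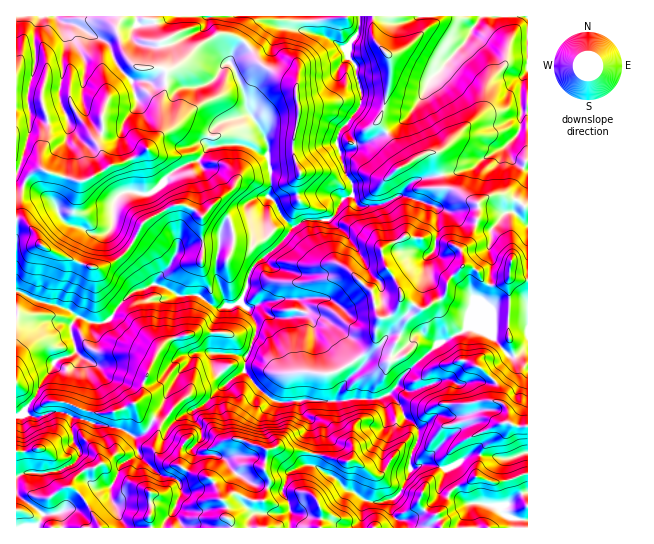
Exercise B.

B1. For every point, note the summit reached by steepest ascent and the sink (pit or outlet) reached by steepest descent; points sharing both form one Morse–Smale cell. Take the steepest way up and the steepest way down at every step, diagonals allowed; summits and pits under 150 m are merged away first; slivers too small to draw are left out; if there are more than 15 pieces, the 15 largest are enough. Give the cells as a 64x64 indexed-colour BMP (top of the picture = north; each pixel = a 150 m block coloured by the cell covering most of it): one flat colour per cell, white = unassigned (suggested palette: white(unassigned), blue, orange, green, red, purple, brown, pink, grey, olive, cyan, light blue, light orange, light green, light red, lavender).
<image width="64" height="64" href="data:image/bmp;base64,Qk12CAAAAAAAAHYAAAAoAAAAQAAAAEAAAAABAAQAAAAAAAAIAAATCwAAEwsAABAAAAAAAAAA////ALR3HwAOf/8ALKAsACgn1gC9Z5QAS1aMAMJ34wB/f38AIr28AM++FwDox64AeLv/AIrfmACWmP8A1bDFABERERERERERERERERERERERERERERERERERERERERERERERERERERERERERERERERERERERERERERERERERERERERERERERERERERERERERERERERERERERERERERERERERERERERERERERERERERERERERERERERERERERERERERERERERERERERERERERERERERERERERERERERERERERERERERERERERERERERERERERERERERERERERERERERERERERERERERERERERERERERERERERERERERERERERERERERERERERERERERERERERERERERERERERERERERERERERERERERERERERERERERERERERERERERERERERERERERERERERERERERERERERERERERERERERERERERERERERERERERERERERERERERERERERERERERERERERERERERERERERERERERERERERERERERERERERERERERERERERERERERERERERERERERERERERERERERERERERERERERERERERERERERERERERERERERERERERERERERERERERERERERERERERERERERERERERERERERERERERERERERERERERERERERERERERERERERERERERERERERERERERERERERERERERERERERERERERERERERERERERERERERERERERERERERERERERERERERERERERERERERERERERERERERERERERERERERERERERERERERERERERERERERERERERERERERERERERERERERERERERERERERERERERERERERERERERERERERERERERERERERERERERERERERERERERERERERERERERERERERERERERERERERERERERERERERERERERERERERERERERERERERERERERERERERERERERERERERERERERERERERERERERERERERERERERERERERERERERERERERERERERERERERERERERERERERERERERERERERERERERERERERERERERERERERERERERERERERERERERIiIRERERERERERERERERERERERERERERERERERERESIiIiERERERERERERERERERERERERERERERERERERIiIiIiIRERERERIhEREREREREREREREREREREREREiIiIiIiIiIRERIiIiERERERERERERERERERERERERESIiIiIiIiIiIiIiIiERERERERERERERERERERERERERIiIiIiIiIiIiIiIiIREREREREREREREREREREREREREiIiIiIiIiIiIiIiIhERERERERERERERERERERERERESIiIiIiIiIiIiIiIiERERERERERERERERERERERERERIiIiIiIiIiIiIiIiIREREREREREREREREREREREREREiIiIiIiIiIiIiIiIhERERERERERERERERERERERERESIiIiIiIiIiIiIiIiERERERERERERERERERERERERERIiIiIiIiIiIiIiIiIhEREREREREREREREREREREREREiIiIiIiIiIiIiIiIiERERERERERERERERERERERERESIiIiIiIiIiIiIiIiIiERERERERERERERERERERERERIiIiIiIiIiIiIiIiIiIhEREREREREREREREREREREREiIiIiIiIiIiIiIiIiIiIhERERERERERERERERMzERESIiIiIiIiIiIiIiIiIiIiIRERERERERERERETMzMzMRIiIiIiIiIiIiIiIiIiIiIhERERERERERERETMzMzMzEiIiIiIiIiIiIiIiIiIiIiERERERERERERERMzMzMzMSIiIiIiIiIiIiIiIiIiIiIREREREREREREREzMzMzMzIiIiIiIiIiIiIiIiIiIiIRERERERERERMxEzMzMzMzMiIiIiIiIiIiIiIiIiIiEREREREREREREzMzMzMzMzMyIiIiIiIiIiIiIiIhEREREREREREREREzMzMzMzMzMzIiIiIiIiIiIiIiIiEREREREREREREREzMzMzMzMzMzMiIiIiIiIiIiIiIiIhERERERERERERETMzMzMzMzMzMyIiIiIiIiIiIiIiIiIiERERERERERERMzMzMzMzMzMzIiIiIiIiIiIiIiIiIiIhEREREREREREzMzMzMzMzMzMiIiIiIiIiIiIiIiIiIiERERERERERETMzMzMzMzMzMyIiIiIiIiIiIiIiIiIiERERERERERERMzMzMzMzMzMzIiIiIiIiIiIiIiIiIiIRERERERERERETMzMzMzMzMzMiIiIiIiIiIiIiIiIiIhERERERERERERMzMzMzMzMzMyIiIiIiIiIiIiIiIiIhEREREREREREREzMzMzMzMzMzIiIiIiIiIiIiIiIiIiERERERERERERETMzMzMzMzMzMiIiIiIiIiIiIiIiIiIRERERERERERETMzMzMzMzMzMyIiIiIiIiIiREIiIiIiERERERERERETMzMzMzMzMzMzIiIiIiIiIiREREIiIiIhERERERERERMzMzMzMzMzMzMiIiIiIiIiJEREREIiIiIRESIREREREzMzMzMzMzMzMyIiIiIiIiIkRERERCIiIiIiIhERERETMzMzMzMzMzMz"/>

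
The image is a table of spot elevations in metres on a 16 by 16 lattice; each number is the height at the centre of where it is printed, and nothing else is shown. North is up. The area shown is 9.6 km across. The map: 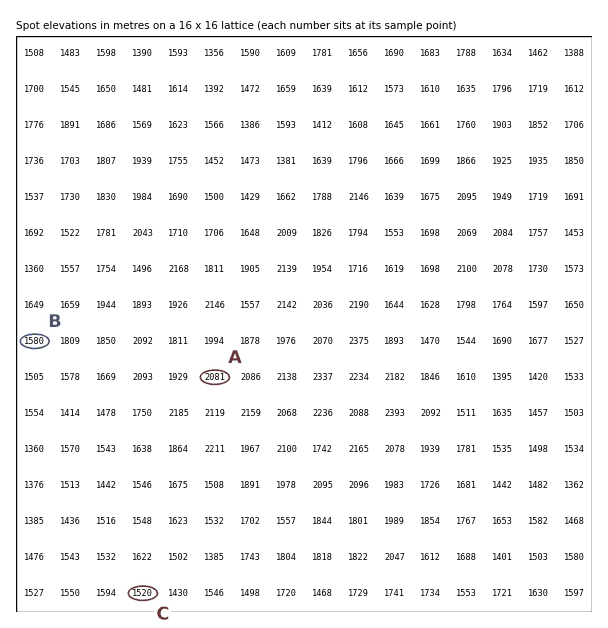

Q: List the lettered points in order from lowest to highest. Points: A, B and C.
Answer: C B A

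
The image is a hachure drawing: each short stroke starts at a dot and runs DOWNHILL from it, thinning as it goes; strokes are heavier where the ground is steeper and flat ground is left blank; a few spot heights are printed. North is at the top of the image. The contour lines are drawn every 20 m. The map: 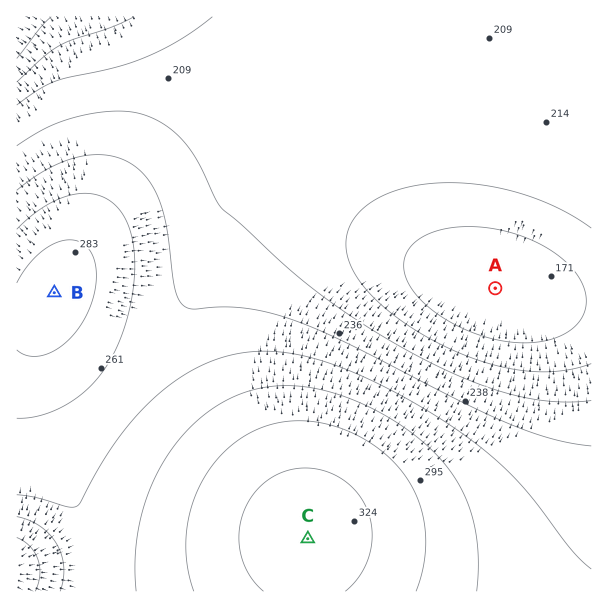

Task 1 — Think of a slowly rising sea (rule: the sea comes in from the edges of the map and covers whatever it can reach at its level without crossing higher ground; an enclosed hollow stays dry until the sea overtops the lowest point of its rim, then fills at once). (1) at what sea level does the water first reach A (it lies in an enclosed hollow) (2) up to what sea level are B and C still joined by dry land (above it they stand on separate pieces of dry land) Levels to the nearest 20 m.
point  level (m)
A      180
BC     260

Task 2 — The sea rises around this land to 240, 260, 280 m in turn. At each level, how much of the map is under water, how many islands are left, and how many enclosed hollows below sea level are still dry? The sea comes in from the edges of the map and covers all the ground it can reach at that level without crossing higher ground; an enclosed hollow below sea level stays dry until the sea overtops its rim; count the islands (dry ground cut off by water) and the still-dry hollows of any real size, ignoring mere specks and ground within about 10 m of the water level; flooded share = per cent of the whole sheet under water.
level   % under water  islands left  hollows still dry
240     52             0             0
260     65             0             0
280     80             0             0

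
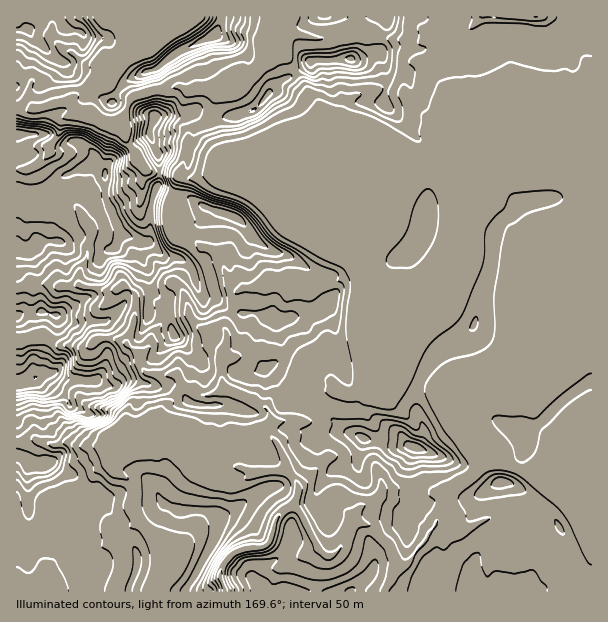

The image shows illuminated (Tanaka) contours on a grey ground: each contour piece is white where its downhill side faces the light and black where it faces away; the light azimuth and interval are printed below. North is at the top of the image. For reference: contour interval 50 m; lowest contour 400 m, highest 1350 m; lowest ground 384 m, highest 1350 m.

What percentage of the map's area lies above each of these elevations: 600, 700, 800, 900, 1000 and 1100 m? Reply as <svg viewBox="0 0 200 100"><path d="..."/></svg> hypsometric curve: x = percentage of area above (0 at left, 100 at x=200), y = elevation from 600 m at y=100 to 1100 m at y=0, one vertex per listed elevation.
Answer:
<svg viewBox="0 0 200 100"><path d="M185 100l-104-20-27-20-21-20-11-20-8-20"/></svg>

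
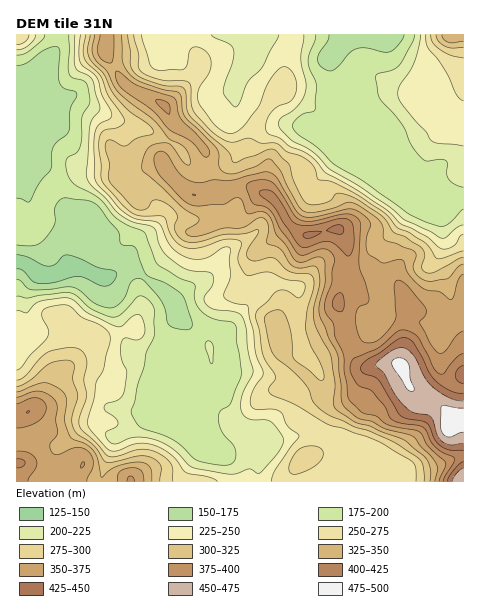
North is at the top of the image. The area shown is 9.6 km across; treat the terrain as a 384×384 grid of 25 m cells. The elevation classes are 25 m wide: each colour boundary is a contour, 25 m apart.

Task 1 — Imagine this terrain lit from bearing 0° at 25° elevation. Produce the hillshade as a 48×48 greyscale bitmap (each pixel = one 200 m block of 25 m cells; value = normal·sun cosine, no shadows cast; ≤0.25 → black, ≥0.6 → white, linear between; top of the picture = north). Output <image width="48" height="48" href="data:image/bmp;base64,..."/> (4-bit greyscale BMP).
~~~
<image width="48" height="48" href="data:image/bmp;base64,Qk32BAAAAAAAAHYAAAAoAAAAMAAAADAAAAABAAQAAAAAAIAEAAATCwAAEwsAABAAAAAAAAAAAAAAABEREQAiIiIAMzMzAERERABVVVUAZmZmAHd3dwCIiIgAmZmZAKqqqgC7u7sAzMzMAN3d3QDu7u4A////AFVniIVprMqHec7ty6mZh1Vnd3d3d3d63GZ3iIZ63tuoms3cupial2VXd3d3dmVovKmIiZms//7My7uqmIiKqYdnd3d3VCIzWMuYis3d3u7u25iHd4h4qqqYd3dkMiIQA4h3et7bq97tyoh3ZniHeJqXZlMgASMhIkRWebyoeKu6mId3Z3d2VndlQgAAAAI1VFRWeIiHiJmYiHd3h2RFVmVDIQASEAFHh5dnd2Z4iIiHd3d4mGREVlVEMiNFQzNYq9ypl2ZnZnd3d3d4mHZURVVnZFZlRFZ6zf7bqId2Zmd3d3d4iZh2ZmeIdmZkRWisy+7KmYh2d2d3d3d3iJqYd3eIdlVEVom8l8y6mHd3eHZ3d3d3eIiGZniHZmVFZ4q7mKq6qYd3eHd3d3d3d3ZVZ4h2Z4mHiJqqqpq7uqh3eId3d3d4d2ZVZ4dmV6zcu6qpq5mqqph2d2ZniIiId3Zmd4dkRpvd3LqpmoiZiIh4h2ZniZiYd3ZneIZVZ5mszMqYmXd3eIm8uXd4iIh2ZmZniIZVeIiJu7l4mYh3iKzty6mIiHZURFaJmIdVZ3d4iYd3iKqqqr3cu6mYd3VEM1iqmIh2Z3Z3d3iHiLze7dy6qqqod2Z2VFiqmZmYh3d3d4mZmKzv/tqZmZqXdWiYh2aJmIiZmHiHeKu6mKu7zLmIiJl2VEZ4iGVnZUZ4h3iIibzLqbl3iZh2eIdkRDRXd2RFQgJnh3iJmaq7u3ZWZnZmZndlRDRGd2REQgFHd3maqoeczURWdmZmZmdlQyM0Z4ZUQyEkVniZqqmszURWd3eIdmZlQhESJHh0MzISRneJq8zMu2ZmZ3iIdkRVRFQhATeFNIhlZ3Z5zu7buoh3d3d2QgAUZ4dkMzNUSN/supia3u26u4mId3dkIAATZlVmZlISa+///sze3cqYmoiHdmVCECRUQzNFZmMUnMze7v//yph3iIiHZUMQE1ZkM1ZmZVVYu6qqvv/sqHd3d4iIdUMhNWZUNpqZmImrypia3/25h3d3ZoiJdmZVZ3ZTarqazM3MuYet7sqHd3d3ZniId4d3iIdmiph5vM3LqIm925h3d3d3d3eIiJh2iJiJqXZomavLu7zLmHd3d3dmZ3d4iZh3iZmrp1aKqqrMze25h3d3d3ZVVnd4mYiJqZq6dEjNy6q9zduYd3d4d2ZlVXd4iIebuZmFNJ3cu6mauph3d3eIdmZndnd3iHirqGUzSc3Kmql3dmZ3d3iHZlZ3h3d3eImYZDIkebupiJl1REZ3eIh2VVZ3d3d3d4l1MiNYqYmYiImGREaImYdmZmeHdnd3dndkIli+64d4iIiXZmd4iHd3d3iHZnd3dURDNr7//aZneIiZiHiIh3d4iYiHZnd3djESWt7tzKZmd4iamYmZiHeJmZh2Z1Z3d0ECeqqqqZh3d4iJmYiZmIiZqZdlZyRneGQ0eIiIiImYd3iJmHd4iZmaqZdURAFFZ3d3d4mIiJqpiHeImHZniZmZmZdCEhE1Z3mYeJmHeJqpiIeIiHZWeZmYiZdBAQ=="/>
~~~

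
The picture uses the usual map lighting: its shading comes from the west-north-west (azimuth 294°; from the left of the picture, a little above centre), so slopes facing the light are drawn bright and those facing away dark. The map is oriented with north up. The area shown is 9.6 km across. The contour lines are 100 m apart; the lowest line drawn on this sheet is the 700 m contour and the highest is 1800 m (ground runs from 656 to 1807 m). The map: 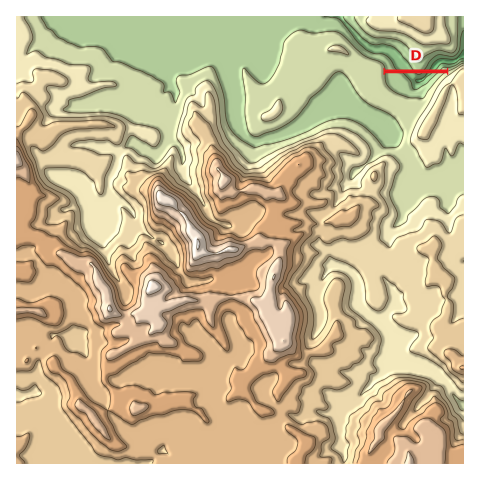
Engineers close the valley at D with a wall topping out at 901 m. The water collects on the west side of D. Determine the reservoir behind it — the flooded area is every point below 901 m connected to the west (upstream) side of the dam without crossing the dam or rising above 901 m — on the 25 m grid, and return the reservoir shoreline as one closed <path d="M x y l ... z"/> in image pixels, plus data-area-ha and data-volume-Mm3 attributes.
<path d="M442 73l-57 0 0 8 1 3 7 8 7 3 7 3 16 1 19-26z" data-area-ha="48" data-volume-Mm3="34.44"/>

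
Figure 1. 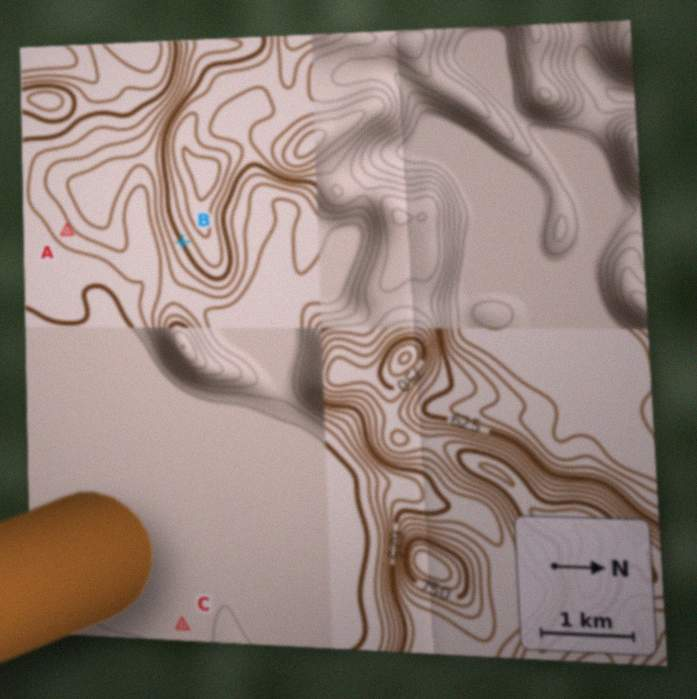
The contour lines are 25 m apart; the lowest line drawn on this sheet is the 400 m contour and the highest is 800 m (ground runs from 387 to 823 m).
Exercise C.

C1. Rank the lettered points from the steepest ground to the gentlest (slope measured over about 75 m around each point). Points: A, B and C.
B A C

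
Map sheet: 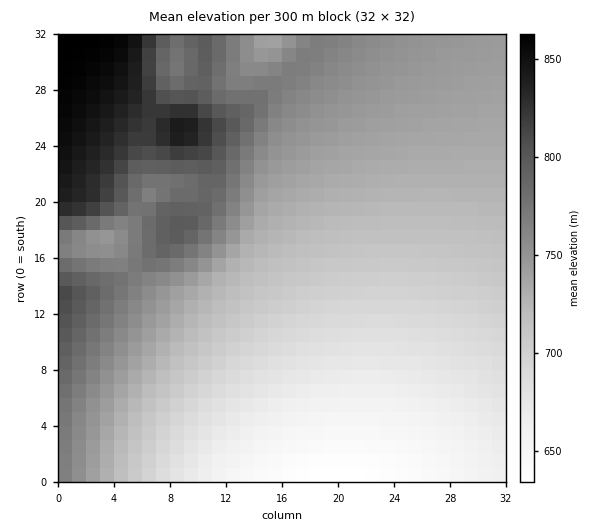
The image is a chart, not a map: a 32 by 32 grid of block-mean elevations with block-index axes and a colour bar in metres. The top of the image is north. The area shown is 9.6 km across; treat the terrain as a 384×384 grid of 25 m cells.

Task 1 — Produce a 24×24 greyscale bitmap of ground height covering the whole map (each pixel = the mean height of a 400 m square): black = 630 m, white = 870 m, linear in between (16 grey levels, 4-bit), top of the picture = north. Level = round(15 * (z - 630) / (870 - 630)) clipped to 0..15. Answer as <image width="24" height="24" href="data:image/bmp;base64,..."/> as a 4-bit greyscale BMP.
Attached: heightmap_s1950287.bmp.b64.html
<image width="24" height="24" href="data:image/bmp;base64,Qk2WAQAAAAAAAHYAAAAoAAAAGAAAABgAAAABAAQAAAAAACABAAATCwAAEwsAABAAAAAAAAAAAAAAABEREQAiIiIAMzMzAERERABVVVUAZmZmAHd3dwCIiIgAmZmZAKqqqgC7u7sAzMzMAN3d3QDu7u4A////AIdlRDIhERAAABERIodmVDMiERERERESIph2VEMyIREREREiIph2VUMzIiIRESIiI5h2ZUQzMiIiIiIiM5mHZlREMzMiIiIzM6mHdlVEQzMzMzMzM6mYdmVUREMzMzMzRLqYd2ZVVERERERERLqZh3ZlVURERERERLqpiHdmVVVURERFVamZmYh2ZVVVVVVVVYiImqmHZmVVVVVVVamImqqXZmZmVVVVZsy6mqqYdmZmZmZmZt3Kmaqpd3ZmZmZmZt3Lqqqph3d2ZmZmZu3cu8u6iHd3d3ZmZu3czNy6mId3d3d3d+7dzNy6mIh3d3d3d+7ty7upmYiId3d3d+7tyqqZmZiIh3d3d+7uypqpiJmIiHd3d//u25qpd4mYiId3dw=="/>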